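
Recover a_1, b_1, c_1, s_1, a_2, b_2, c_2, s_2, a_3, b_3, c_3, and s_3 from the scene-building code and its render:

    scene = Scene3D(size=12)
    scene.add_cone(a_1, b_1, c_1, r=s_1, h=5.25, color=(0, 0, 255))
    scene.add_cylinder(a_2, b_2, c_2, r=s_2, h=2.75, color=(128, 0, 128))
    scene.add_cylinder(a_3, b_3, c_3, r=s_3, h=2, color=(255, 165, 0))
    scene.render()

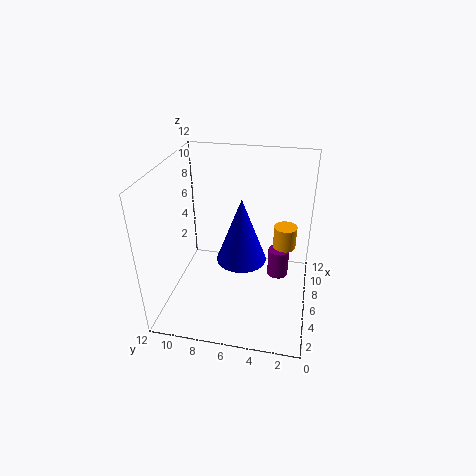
a_1 = 5; b_1 = 5.5; c_1 = 4.75; s_1 = 2; a_2 = 9.5; b_2 = 2.75; c_2 = 0.25; s_2 = 1; a_3 = 8.25; b_3 = 2.25; c_3 = 4.25; s_3 = 1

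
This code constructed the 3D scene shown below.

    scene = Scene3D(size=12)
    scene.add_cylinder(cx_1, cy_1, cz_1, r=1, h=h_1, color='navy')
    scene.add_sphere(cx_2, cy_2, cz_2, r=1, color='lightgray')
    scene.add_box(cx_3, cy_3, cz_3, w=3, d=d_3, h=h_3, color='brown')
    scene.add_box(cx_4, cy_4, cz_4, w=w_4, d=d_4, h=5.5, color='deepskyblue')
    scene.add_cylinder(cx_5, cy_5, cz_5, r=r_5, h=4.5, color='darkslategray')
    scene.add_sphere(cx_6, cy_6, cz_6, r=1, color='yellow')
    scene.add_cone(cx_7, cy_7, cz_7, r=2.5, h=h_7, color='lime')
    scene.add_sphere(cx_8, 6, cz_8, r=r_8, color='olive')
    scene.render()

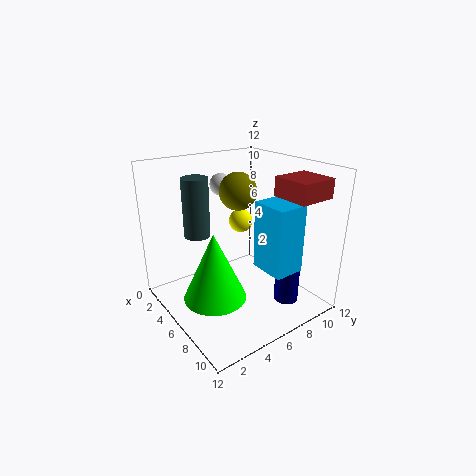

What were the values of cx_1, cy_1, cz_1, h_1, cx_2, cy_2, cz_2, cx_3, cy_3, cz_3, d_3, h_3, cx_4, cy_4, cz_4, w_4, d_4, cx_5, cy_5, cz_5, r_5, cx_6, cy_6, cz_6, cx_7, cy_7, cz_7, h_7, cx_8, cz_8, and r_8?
cx_1 = 9.5; cy_1 = 8.5; cz_1 = 1; h_1 = 4; cx_2 = 2; cy_2 = 7; cz_2 = 9.5; cx_3 = 8.5; cy_3 = 7.5; cz_3 = 10; d_3 = 3; h_3 = 1.5; cx_4 = 7.5; cy_4 = 6.5; cz_4 = 4; w_4 = 3; d_4 = 2.5; cx_5 = 5.5; cy_5 = 2.5; cz_5 = 7; r_5 = 1; cx_6 = 5; cy_6 = 7; cz_6 = 7; cx_7 = 7; cy_7 = 3; cz_7 = 2; h_7 = 5.5; cx_8 = 6; cz_8 = 10; r_8 = 1.5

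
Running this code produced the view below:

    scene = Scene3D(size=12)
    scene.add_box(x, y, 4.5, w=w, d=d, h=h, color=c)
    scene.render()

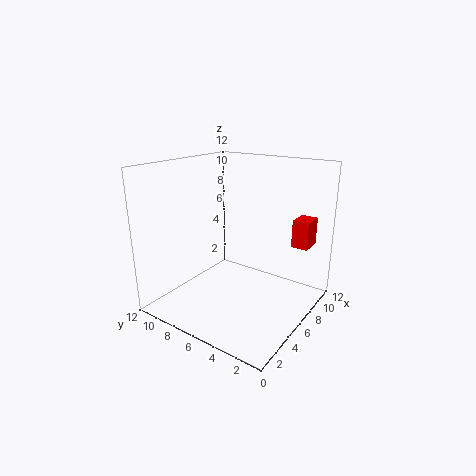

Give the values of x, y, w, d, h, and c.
x = 10, y = 1.5, w = 2, d = 1.5, h = 2.5, c = 'red'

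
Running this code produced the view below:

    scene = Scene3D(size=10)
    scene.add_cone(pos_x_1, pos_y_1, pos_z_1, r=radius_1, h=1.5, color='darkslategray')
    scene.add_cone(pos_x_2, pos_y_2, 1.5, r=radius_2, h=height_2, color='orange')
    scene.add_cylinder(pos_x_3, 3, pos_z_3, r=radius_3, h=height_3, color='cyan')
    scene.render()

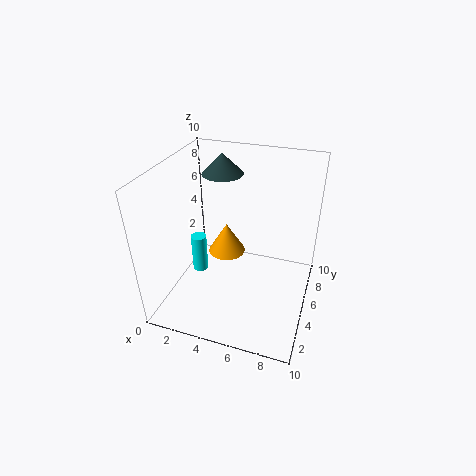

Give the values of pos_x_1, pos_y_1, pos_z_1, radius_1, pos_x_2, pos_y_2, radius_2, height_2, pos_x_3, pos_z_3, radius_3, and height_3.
pos_x_1 = 3
pos_y_1 = 7.5
pos_z_1 = 8.5
radius_1 = 1.5
pos_x_2 = 3
pos_y_2 = 8
radius_2 = 1.5
height_2 = 2.5
pos_x_3 = 3
pos_z_3 = 3.5
radius_3 = 0.5
height_3 = 2.5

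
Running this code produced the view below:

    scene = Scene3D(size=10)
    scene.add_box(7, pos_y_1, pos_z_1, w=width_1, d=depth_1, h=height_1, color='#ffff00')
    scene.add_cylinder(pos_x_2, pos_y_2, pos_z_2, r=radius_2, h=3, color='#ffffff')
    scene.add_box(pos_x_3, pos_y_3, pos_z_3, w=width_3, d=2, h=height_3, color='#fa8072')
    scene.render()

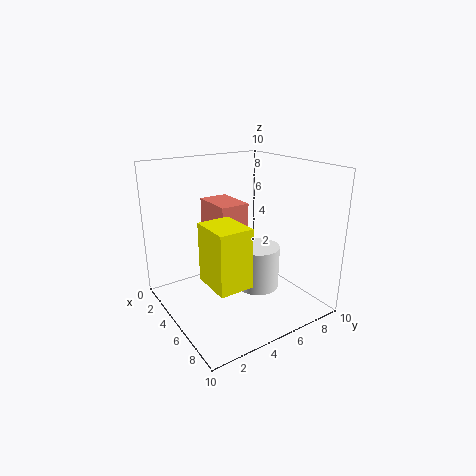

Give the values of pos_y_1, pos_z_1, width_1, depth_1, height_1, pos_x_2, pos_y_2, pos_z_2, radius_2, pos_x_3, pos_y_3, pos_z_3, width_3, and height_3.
pos_y_1 = 1; pos_z_1 = 4; width_1 = 2.5; depth_1 = 2; height_1 = 3.5; pos_x_2 = 6; pos_y_2 = 6; pos_z_2 = 1.5; radius_2 = 1.5; pos_x_3 = 2.5; pos_y_3 = 3.5; pos_z_3 = 5.5; width_3 = 3; height_3 = 2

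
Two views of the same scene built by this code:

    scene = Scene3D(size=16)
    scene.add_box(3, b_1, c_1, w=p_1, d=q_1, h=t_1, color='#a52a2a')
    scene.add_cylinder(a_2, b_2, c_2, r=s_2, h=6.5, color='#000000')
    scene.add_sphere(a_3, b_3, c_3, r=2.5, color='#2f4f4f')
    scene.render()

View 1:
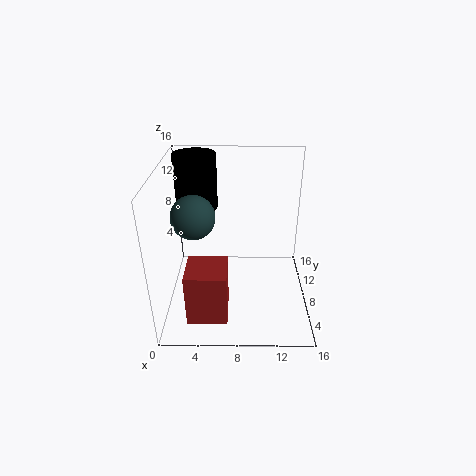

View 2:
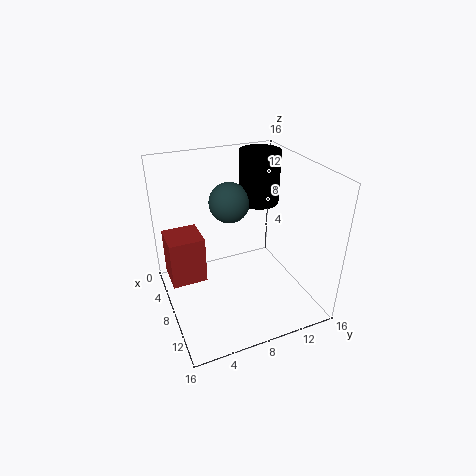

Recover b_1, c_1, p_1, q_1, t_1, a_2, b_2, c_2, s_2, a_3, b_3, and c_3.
b_1 = 0.5, c_1 = 2.5, p_1 = 4, q_1 = 4, t_1 = 5.5, a_2 = 3, b_2 = 13, c_2 = 9.5, s_2 = 2.5, a_3 = 3, b_3 = 9, c_3 = 10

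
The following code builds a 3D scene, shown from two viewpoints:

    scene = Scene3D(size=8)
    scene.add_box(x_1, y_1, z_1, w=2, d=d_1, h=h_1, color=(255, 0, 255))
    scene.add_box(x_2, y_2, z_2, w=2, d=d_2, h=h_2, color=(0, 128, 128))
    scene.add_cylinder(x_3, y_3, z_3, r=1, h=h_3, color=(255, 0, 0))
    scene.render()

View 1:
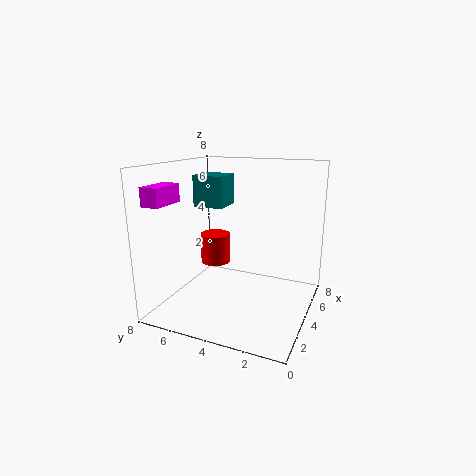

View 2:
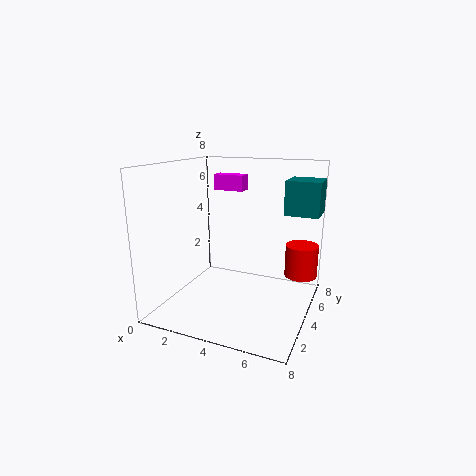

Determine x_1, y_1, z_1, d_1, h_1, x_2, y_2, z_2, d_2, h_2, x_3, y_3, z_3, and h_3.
x_1 = 1, y_1 = 7, z_1 = 6, d_1 = 1, h_1 = 1, x_2 = 6, y_2 = 6, z_2 = 5, d_2 = 2, h_2 = 2, x_3 = 7, y_3 = 7, z_3 = 1, h_3 = 2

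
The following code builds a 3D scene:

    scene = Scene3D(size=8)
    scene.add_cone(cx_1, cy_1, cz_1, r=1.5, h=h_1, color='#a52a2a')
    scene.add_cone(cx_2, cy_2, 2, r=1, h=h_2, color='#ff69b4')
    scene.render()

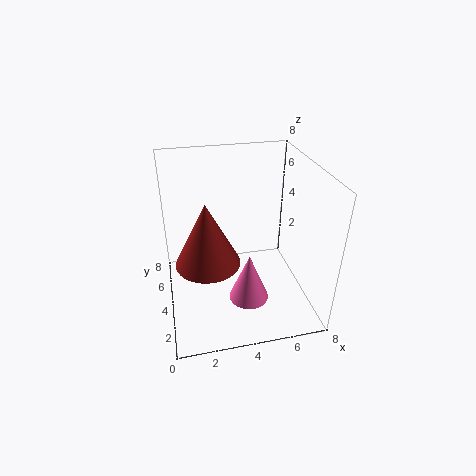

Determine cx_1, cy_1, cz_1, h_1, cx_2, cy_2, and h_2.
cx_1 = 2; cy_1 = 1.5; cz_1 = 4.5; h_1 = 3; cx_2 = 4; cy_2 = 1.5; h_2 = 2.5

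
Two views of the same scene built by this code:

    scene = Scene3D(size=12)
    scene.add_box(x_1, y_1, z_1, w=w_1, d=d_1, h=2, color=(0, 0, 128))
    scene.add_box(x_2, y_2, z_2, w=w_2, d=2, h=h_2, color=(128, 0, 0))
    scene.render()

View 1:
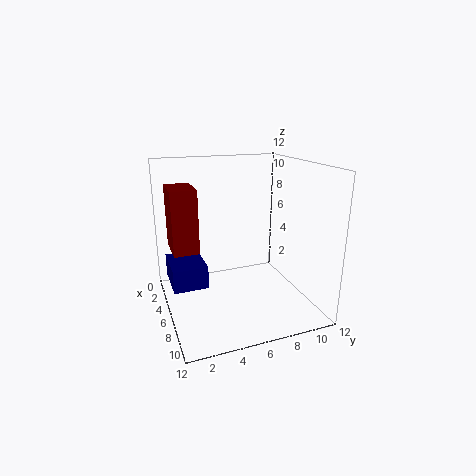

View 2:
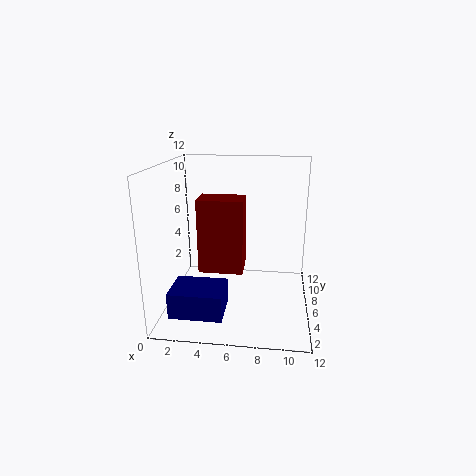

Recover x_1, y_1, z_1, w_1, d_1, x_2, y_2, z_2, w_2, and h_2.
x_1 = 1.5
y_1 = 0.5
z_1 = 1.5
w_1 = 4
d_1 = 3
x_2 = 4
y_2 = 0.5
z_2 = 5.5
w_2 = 3
h_2 = 5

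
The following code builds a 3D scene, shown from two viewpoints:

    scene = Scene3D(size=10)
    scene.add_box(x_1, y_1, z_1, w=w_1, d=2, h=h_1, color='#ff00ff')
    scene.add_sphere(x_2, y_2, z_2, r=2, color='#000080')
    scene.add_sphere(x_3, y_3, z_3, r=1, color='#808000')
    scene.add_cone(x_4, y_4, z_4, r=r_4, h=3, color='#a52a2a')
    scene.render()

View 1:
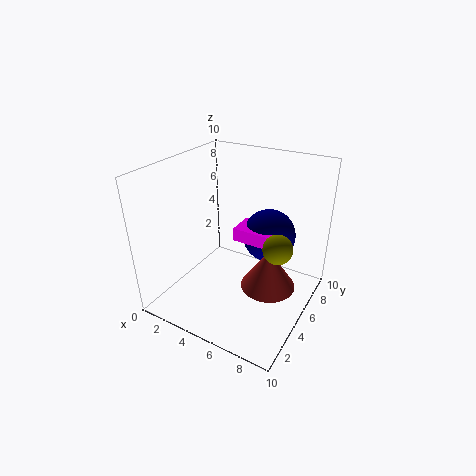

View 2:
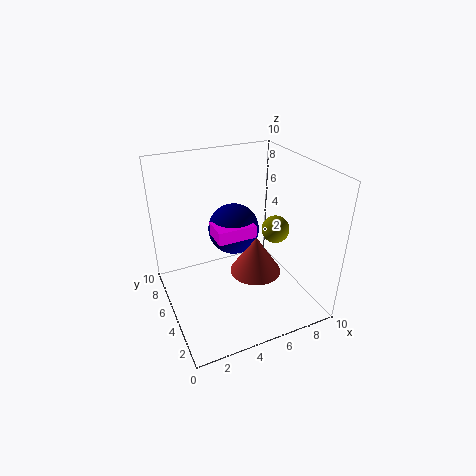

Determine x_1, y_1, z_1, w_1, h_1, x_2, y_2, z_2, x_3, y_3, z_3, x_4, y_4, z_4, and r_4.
x_1 = 4, y_1 = 6, z_1 = 4, w_1 = 3, h_1 = 1, x_2 = 6, y_2 = 8, z_2 = 4, x_3 = 8, y_3 = 5, z_3 = 5, x_4 = 7, y_4 = 6, z_4 = 1, r_4 = 2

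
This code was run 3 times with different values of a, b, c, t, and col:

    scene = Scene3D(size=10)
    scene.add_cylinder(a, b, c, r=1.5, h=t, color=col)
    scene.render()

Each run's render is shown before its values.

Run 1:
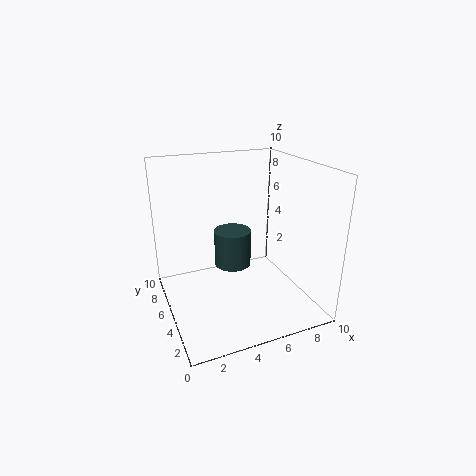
a = 6; b = 8.5; c = 1; t = 3; col = 'darkslategray'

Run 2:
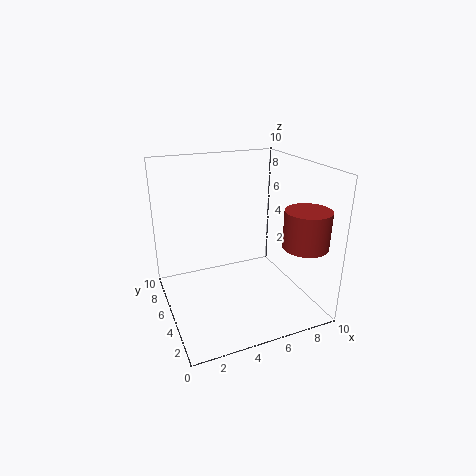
a = 8.5; b = 2; c = 5; t = 2.5; col = 'brown'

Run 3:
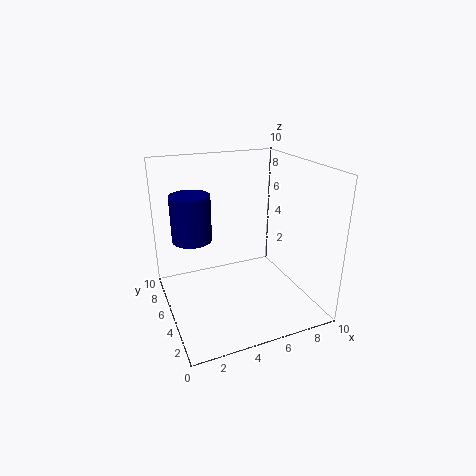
a = 2.5; b = 8; c = 4; t = 3.5; col = 'navy'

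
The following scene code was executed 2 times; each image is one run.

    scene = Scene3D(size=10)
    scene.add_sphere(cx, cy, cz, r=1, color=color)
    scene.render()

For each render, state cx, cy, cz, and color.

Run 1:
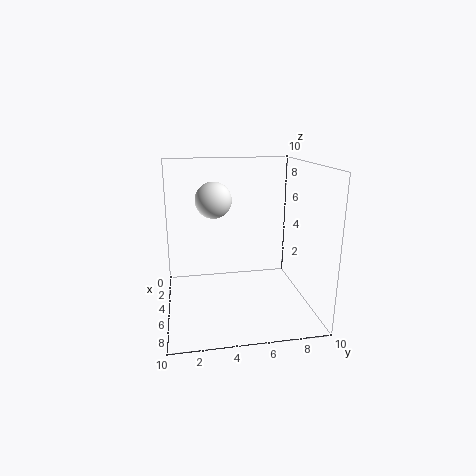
cx = 8.5; cy = 3; cz = 8.5; color = 'white'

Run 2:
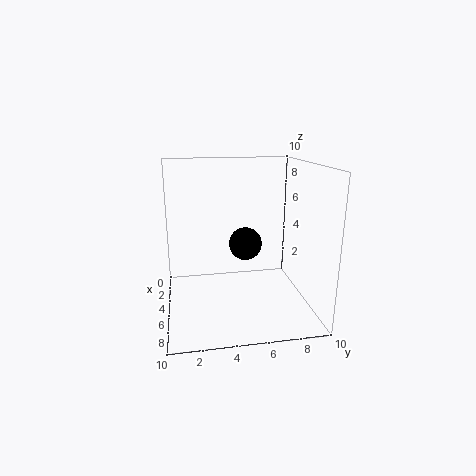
cx = 7.5; cy = 5; cz = 5.5; color = 'black'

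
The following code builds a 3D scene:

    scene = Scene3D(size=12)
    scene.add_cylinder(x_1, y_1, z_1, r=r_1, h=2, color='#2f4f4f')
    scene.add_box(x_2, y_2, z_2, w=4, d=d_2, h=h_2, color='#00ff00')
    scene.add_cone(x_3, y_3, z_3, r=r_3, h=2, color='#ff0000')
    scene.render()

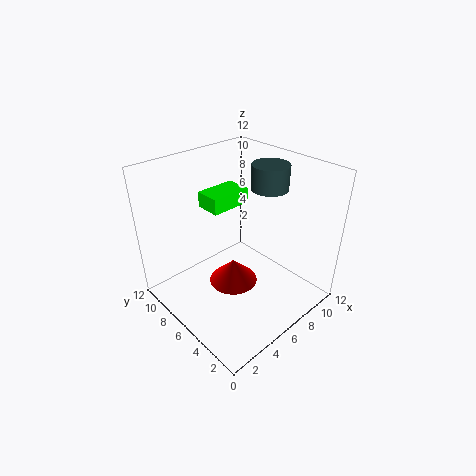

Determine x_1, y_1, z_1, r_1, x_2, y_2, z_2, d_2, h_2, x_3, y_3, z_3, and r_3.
x_1 = 8.5, y_1 = 5, z_1 = 10, r_1 = 1.5, x_2 = 6.5, y_2 = 9.5, z_2 = 6.5, d_2 = 2.5, h_2 = 1.5, x_3 = 5, y_3 = 5.5, z_3 = 2.5, r_3 = 2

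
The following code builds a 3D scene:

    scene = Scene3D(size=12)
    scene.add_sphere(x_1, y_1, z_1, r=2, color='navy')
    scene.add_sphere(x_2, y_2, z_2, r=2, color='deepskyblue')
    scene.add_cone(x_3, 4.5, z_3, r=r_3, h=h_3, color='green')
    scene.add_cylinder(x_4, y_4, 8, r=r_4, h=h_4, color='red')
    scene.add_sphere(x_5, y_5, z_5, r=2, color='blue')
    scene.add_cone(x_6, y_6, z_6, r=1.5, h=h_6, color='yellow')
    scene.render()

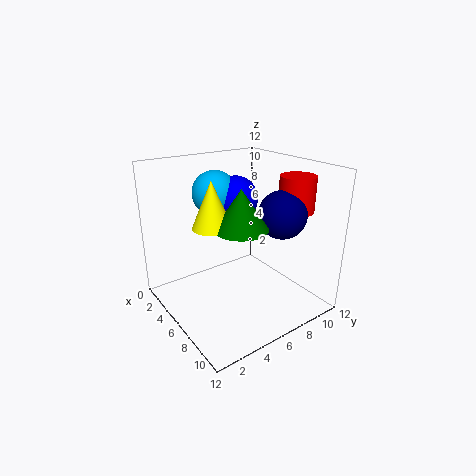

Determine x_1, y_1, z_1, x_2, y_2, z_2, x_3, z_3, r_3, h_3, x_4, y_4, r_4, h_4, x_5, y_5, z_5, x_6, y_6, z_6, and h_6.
x_1 = 8, y_1 = 9, z_1 = 8, x_2 = 2.5, y_2 = 6, z_2 = 9, x_3 = 8.5, z_3 = 8, r_3 = 2, h_3 = 3, x_4 = 8, y_4 = 10.5, r_4 = 1.5, h_4 = 3, x_5 = 3.5, y_5 = 7.5, z_5 = 8.5, x_6 = 7, y_6 = 3, z_6 = 8, h_6 = 3.5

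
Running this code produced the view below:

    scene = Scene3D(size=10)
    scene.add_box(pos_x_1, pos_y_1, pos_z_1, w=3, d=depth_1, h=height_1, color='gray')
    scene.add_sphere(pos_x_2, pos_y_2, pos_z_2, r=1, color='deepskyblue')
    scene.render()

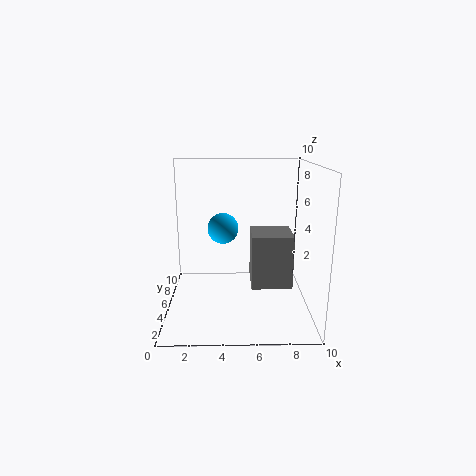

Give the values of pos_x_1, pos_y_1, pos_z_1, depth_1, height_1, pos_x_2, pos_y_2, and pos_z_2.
pos_x_1 = 6, pos_y_1 = 5, pos_z_1 = 1, depth_1 = 3, height_1 = 4, pos_x_2 = 4, pos_y_2 = 4, pos_z_2 = 6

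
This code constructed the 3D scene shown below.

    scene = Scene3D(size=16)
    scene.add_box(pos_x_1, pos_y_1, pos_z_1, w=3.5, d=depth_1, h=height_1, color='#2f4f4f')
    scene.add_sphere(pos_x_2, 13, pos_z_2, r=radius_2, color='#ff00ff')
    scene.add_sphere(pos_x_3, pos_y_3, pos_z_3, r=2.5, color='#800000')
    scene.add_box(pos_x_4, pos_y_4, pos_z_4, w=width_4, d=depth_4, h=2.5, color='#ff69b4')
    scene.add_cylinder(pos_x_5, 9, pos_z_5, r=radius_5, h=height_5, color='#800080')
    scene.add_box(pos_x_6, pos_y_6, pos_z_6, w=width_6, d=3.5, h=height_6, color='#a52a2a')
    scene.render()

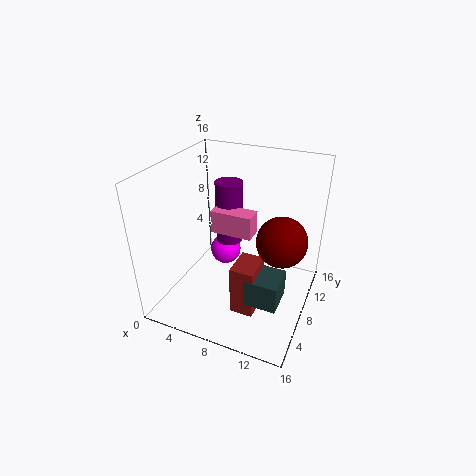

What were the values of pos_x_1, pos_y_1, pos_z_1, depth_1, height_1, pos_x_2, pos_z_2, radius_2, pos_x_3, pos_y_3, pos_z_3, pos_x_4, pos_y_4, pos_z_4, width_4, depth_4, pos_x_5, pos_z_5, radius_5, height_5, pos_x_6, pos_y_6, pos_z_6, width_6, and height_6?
pos_x_1 = 10.5; pos_y_1 = 3.5; pos_z_1 = 3; depth_1 = 3.5; height_1 = 3; pos_x_2 = 4; pos_z_2 = 2.5; radius_2 = 2; pos_x_3 = 13.5; pos_y_3 = 6; pos_z_3 = 10; pos_x_4 = 5.5; pos_y_4 = 6.5; pos_z_4 = 9; width_4 = 4.5; depth_4 = 2; pos_x_5 = 6.5; pos_z_5 = 7; radius_5 = 1.5; height_5 = 7; pos_x_6 = 9; pos_y_6 = 3.5; pos_z_6 = 1.5; width_6 = 2.5; height_6 = 5.5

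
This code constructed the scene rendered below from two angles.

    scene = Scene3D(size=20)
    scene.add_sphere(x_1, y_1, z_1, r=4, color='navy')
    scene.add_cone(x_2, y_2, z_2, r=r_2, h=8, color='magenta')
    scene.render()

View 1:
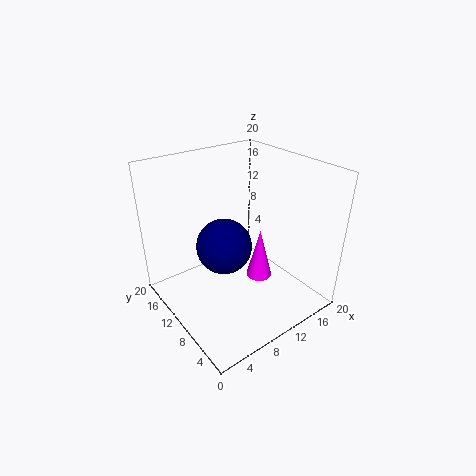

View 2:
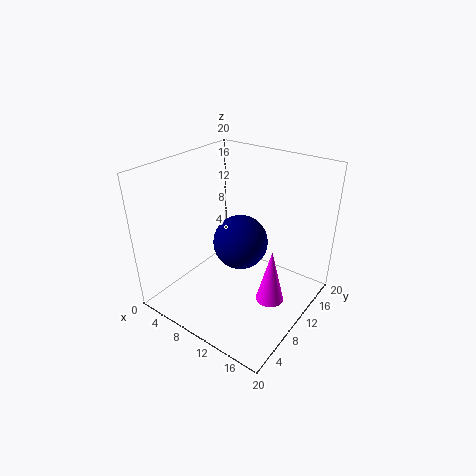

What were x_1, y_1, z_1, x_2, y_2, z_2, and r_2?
x_1 = 9
y_1 = 12
z_1 = 8
x_2 = 15
y_2 = 11
z_2 = 1
r_2 = 2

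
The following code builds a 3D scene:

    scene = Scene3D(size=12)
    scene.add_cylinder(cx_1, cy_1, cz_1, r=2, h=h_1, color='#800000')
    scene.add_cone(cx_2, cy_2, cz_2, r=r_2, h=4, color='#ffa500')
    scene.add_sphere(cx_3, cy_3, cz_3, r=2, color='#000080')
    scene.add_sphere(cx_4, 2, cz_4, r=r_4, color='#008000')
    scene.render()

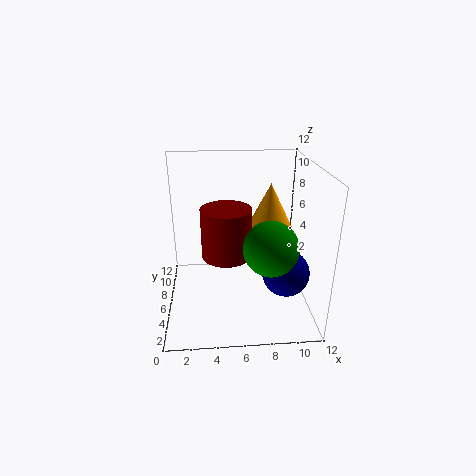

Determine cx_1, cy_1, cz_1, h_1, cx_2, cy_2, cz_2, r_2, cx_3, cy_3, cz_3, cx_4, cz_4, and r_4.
cx_1 = 5; cy_1 = 5; cz_1 = 5; h_1 = 4; cx_2 = 9; cy_2 = 8; cz_2 = 6; r_2 = 2; cx_3 = 10; cy_3 = 5; cz_3 = 3; cx_4 = 8; cz_4 = 7; r_4 = 2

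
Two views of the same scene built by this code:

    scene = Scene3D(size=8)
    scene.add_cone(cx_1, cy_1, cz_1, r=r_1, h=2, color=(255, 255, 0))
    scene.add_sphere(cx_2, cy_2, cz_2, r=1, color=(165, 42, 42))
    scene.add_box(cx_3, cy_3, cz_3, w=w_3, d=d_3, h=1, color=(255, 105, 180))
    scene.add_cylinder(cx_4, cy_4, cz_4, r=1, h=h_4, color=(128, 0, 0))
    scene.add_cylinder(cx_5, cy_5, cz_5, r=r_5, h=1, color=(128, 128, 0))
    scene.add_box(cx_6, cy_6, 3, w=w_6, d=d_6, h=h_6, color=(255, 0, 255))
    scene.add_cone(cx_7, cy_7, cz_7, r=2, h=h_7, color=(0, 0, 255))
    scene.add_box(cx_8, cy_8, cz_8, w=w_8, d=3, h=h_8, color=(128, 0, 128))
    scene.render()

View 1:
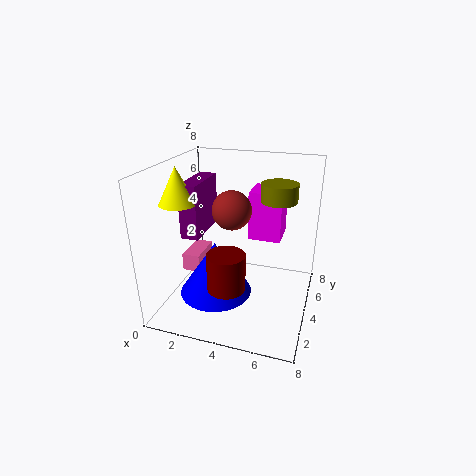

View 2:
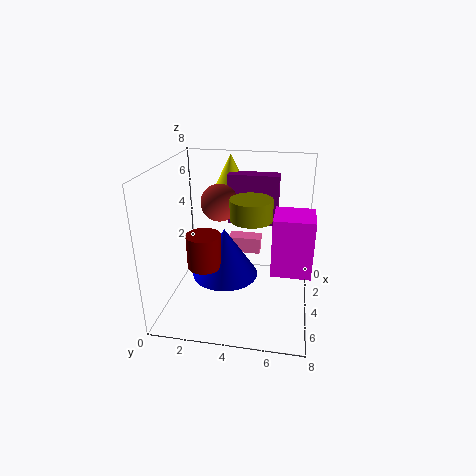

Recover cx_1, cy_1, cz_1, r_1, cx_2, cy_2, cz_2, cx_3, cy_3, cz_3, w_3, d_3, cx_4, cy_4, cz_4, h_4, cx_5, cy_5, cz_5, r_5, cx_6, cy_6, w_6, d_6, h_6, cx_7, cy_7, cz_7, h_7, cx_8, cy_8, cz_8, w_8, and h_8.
cx_1 = 1, cy_1 = 3, cz_1 = 6, r_1 = 1, cx_2 = 4, cy_2 = 3, cz_2 = 6, cx_3 = 1, cy_3 = 3, cz_3 = 2, w_3 = 1, d_3 = 2, cx_4 = 4, cy_4 = 2, cz_4 = 2, h_4 = 2, cx_5 = 6, cy_5 = 5, cz_5 = 6, r_5 = 1, cx_6 = 4, cy_6 = 6, w_6 = 2, d_6 = 2, h_6 = 3, cx_7 = 3, cy_7 = 3, cz_7 = 1, h_7 = 3, cx_8 = 1, cy_8 = 3, cz_8 = 4, w_8 = 1, h_8 = 3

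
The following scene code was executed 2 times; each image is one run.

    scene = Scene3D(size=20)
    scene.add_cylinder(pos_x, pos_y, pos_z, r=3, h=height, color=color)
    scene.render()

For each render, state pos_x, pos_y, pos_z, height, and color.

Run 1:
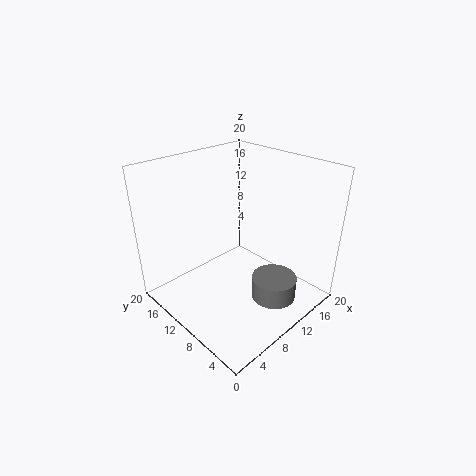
pos_x = 11
pos_y = 4
pos_z = 3
height = 3
color = 'gray'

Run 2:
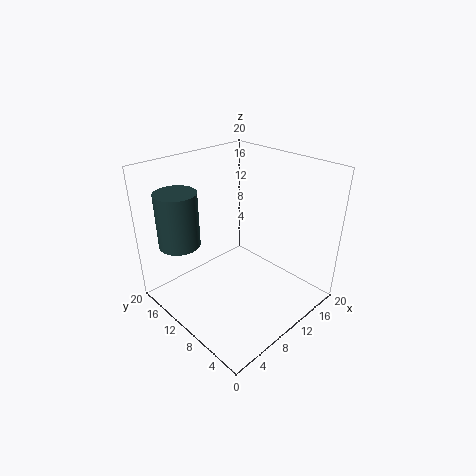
pos_x = 5
pos_y = 17
pos_z = 8
height = 8
color = 'darkslategray'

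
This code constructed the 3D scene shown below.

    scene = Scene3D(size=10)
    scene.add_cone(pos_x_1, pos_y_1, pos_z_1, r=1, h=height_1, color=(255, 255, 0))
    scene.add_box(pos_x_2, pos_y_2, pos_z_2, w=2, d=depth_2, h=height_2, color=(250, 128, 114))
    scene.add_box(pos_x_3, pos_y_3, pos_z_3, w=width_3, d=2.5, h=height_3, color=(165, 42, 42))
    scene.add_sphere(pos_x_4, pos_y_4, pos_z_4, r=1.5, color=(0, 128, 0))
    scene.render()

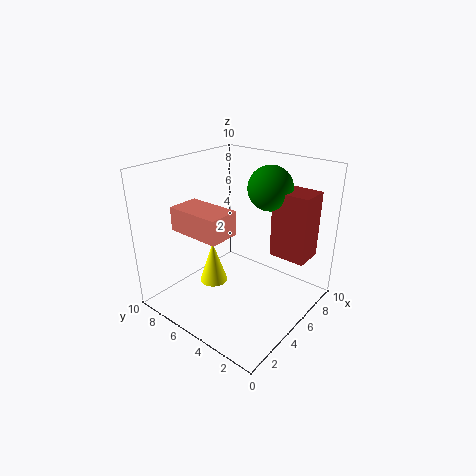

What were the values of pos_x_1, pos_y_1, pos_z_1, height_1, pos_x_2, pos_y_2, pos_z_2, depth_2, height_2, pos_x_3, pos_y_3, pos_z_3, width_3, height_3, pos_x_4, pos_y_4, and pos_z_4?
pos_x_1 = 4; pos_y_1 = 6.5; pos_z_1 = 1.5; height_1 = 3; pos_x_2 = 1; pos_y_2 = 3.5; pos_z_2 = 6.5; depth_2 = 3.5; height_2 = 1.5; pos_x_3 = 6; pos_y_3 = 0.5; pos_z_3 = 4; width_3 = 2; height_3 = 4.5; pos_x_4 = 6.5; pos_y_4 = 3.5; pos_z_4 = 8.5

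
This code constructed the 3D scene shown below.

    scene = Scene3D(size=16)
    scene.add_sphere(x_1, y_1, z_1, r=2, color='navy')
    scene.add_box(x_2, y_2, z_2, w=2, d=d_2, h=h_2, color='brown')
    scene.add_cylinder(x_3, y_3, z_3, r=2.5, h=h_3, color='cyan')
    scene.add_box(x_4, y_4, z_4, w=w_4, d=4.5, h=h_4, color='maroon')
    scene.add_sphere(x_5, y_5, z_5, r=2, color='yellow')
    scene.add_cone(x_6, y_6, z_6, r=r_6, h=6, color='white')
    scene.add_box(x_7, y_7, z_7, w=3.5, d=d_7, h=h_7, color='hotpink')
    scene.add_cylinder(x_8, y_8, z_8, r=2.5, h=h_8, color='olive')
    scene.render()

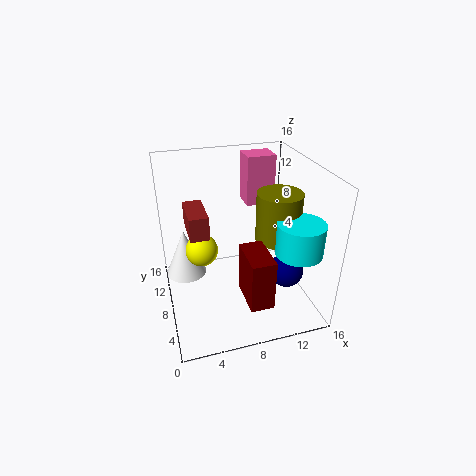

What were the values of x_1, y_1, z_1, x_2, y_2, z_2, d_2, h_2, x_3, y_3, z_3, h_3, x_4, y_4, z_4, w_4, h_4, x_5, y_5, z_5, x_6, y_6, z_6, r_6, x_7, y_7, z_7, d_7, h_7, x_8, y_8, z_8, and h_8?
x_1 = 13.5; y_1 = 6.5; z_1 = 3.5; x_2 = 2.5; y_2 = 6; z_2 = 9.5; d_2 = 4.5; h_2 = 2.5; x_3 = 13.5; y_3 = 4; z_3 = 7.5; h_3 = 3.5; x_4 = 7.5; y_4 = 1.5; z_4 = 3; w_4 = 2.5; h_4 = 5.5; x_5 = 4.5; y_5 = 12; z_5 = 4.5; x_6 = 2.5; y_6 = 13; z_6 = 1; r_6 = 2.5; x_7 = 10.5; y_7 = 12.5; z_7 = 9.5; d_7 = 3; h_7 = 6; x_8 = 12.5; y_8 = 7.5; z_8 = 7.5; h_8 = 5.5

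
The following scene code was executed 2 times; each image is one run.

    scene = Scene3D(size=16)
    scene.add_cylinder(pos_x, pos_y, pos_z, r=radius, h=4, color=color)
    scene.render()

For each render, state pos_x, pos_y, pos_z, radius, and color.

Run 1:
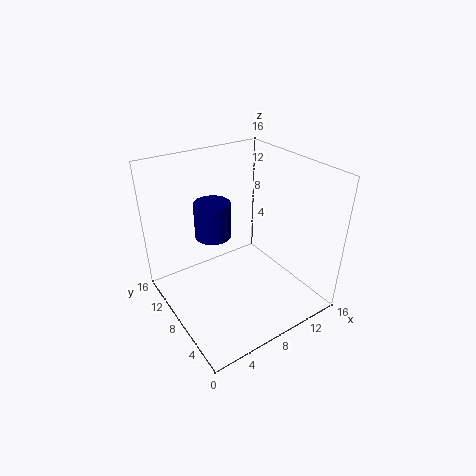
pos_x = 6, pos_y = 10, pos_z = 8, radius = 2, color = 'navy'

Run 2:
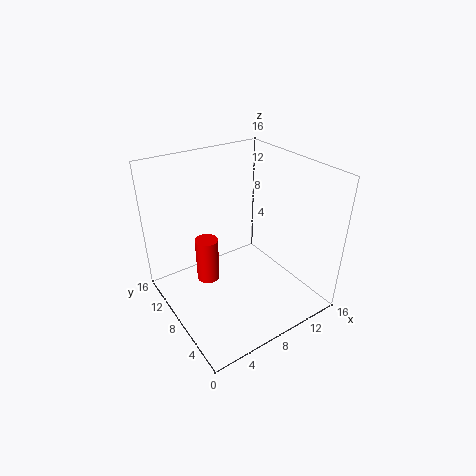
pos_x = 2, pos_y = 4, pos_z = 8, radius = 1, color = 'red'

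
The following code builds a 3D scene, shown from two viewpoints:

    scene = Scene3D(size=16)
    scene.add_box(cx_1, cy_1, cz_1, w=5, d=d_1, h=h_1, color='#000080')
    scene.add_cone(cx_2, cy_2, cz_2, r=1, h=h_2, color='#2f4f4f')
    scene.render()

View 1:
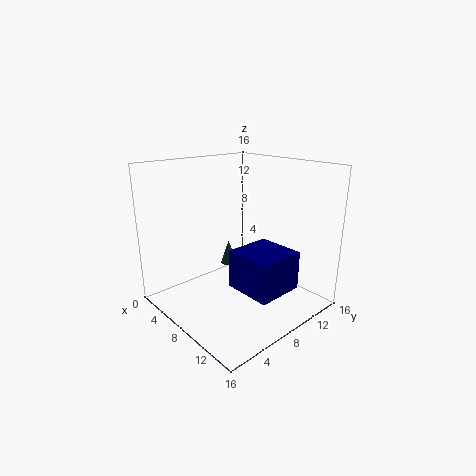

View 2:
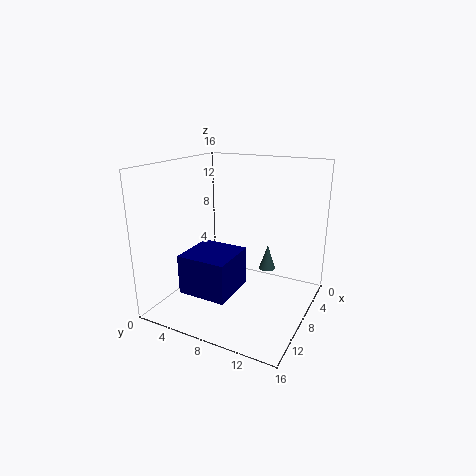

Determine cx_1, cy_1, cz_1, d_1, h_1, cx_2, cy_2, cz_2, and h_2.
cx_1 = 10; cy_1 = 5; cz_1 = 4; d_1 = 5; h_1 = 4; cx_2 = 4; cy_2 = 10; cz_2 = 3; h_2 = 3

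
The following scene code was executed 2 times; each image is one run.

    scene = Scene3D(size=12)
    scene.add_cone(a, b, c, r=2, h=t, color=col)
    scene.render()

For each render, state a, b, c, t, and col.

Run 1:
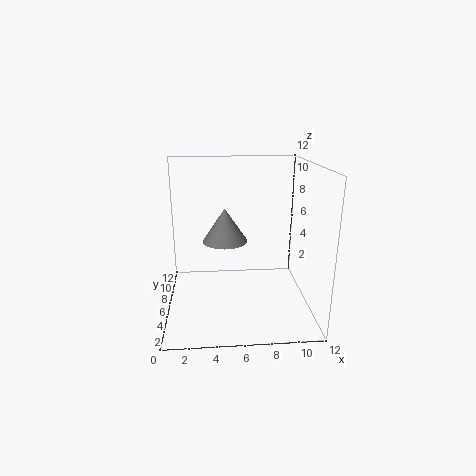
a = 5; b = 8; c = 5; t = 3; col = 'gray'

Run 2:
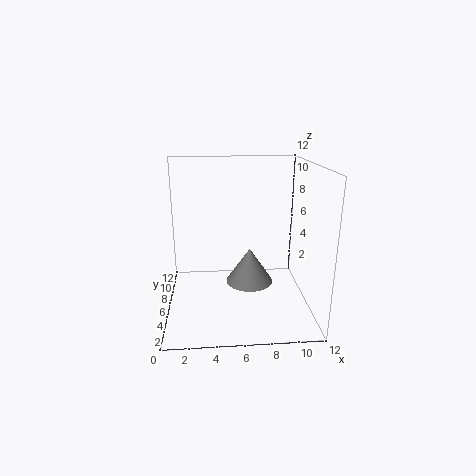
a = 7; b = 6; c = 2; t = 3; col = 'gray'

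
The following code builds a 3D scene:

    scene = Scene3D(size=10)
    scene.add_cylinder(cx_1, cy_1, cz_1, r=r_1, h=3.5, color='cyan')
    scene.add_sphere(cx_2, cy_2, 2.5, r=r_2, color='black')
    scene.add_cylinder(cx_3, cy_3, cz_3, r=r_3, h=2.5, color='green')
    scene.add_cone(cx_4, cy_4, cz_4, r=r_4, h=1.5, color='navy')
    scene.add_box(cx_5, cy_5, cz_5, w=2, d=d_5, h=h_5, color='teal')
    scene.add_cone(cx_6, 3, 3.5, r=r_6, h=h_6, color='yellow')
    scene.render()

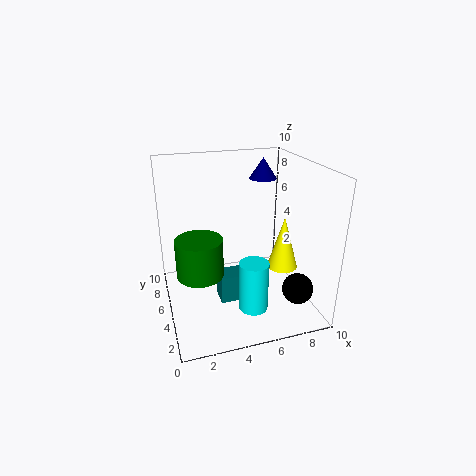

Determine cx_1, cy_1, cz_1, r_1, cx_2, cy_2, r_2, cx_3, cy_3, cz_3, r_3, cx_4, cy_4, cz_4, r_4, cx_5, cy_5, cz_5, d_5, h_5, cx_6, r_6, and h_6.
cx_1 = 5.5; cy_1 = 3; cz_1 = 0.5; r_1 = 1; cx_2 = 8; cy_2 = 1.5; r_2 = 1; cx_3 = 2; cy_3 = 3.5; cz_3 = 3.5; r_3 = 1.5; cx_4 = 7.5; cy_4 = 7; cz_4 = 8.5; r_4 = 1; cx_5 = 3.5; cy_5 = 4; cz_5 = 0.5; d_5 = 1.5; h_5 = 2; cx_6 = 7.5; r_6 = 1; h_6 = 3.5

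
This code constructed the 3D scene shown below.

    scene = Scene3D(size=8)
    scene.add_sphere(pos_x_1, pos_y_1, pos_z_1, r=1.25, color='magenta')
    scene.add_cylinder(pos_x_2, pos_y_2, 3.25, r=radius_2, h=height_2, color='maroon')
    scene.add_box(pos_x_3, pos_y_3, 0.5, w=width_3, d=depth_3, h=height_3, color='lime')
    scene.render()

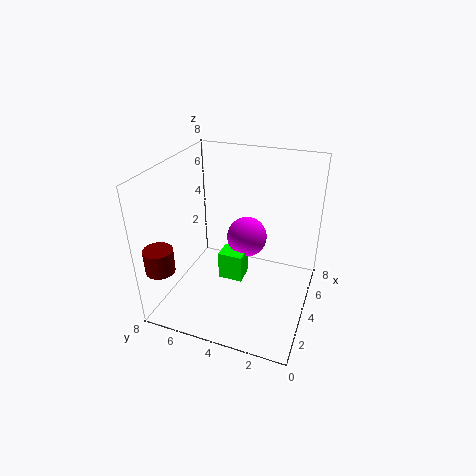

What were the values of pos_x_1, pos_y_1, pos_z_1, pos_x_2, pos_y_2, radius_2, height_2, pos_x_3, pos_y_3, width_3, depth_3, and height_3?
pos_x_1 = 6.25, pos_y_1 = 4.25, pos_z_1 = 2.75, pos_x_2 = 0.75, pos_y_2 = 7, radius_2 = 0.75, height_2 = 1.25, pos_x_3 = 4.5, pos_y_3 = 4, width_3 = 1.25, depth_3 = 1.5, height_3 = 1.75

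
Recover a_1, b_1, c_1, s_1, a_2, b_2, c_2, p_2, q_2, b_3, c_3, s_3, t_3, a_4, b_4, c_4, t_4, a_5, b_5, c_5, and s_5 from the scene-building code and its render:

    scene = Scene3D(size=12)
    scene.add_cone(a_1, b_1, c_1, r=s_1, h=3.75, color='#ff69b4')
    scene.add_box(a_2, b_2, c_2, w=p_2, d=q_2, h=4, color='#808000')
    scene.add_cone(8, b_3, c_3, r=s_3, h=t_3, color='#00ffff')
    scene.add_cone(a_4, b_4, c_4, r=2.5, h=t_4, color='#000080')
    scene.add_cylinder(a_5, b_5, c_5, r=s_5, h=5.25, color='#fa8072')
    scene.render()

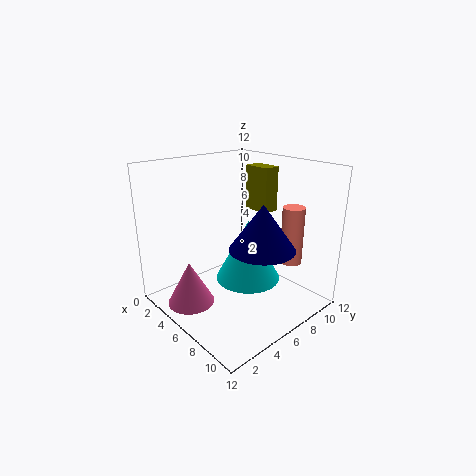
a_1 = 3.75
b_1 = 2.5
c_1 = 0.25
s_1 = 2
a_2 = 3.25
b_2 = 9.5
c_2 = 7.25
p_2 = 2.5
q_2 = 1.5
b_3 = 5.25
c_3 = 3.5
s_3 = 2.5
t_3 = 4.75
a_4 = 9.25
b_4 = 5.5
c_4 = 6.25
t_4 = 3.5
a_5 = 7.75
b_5 = 11
c_5 = 2.75
s_5 = 1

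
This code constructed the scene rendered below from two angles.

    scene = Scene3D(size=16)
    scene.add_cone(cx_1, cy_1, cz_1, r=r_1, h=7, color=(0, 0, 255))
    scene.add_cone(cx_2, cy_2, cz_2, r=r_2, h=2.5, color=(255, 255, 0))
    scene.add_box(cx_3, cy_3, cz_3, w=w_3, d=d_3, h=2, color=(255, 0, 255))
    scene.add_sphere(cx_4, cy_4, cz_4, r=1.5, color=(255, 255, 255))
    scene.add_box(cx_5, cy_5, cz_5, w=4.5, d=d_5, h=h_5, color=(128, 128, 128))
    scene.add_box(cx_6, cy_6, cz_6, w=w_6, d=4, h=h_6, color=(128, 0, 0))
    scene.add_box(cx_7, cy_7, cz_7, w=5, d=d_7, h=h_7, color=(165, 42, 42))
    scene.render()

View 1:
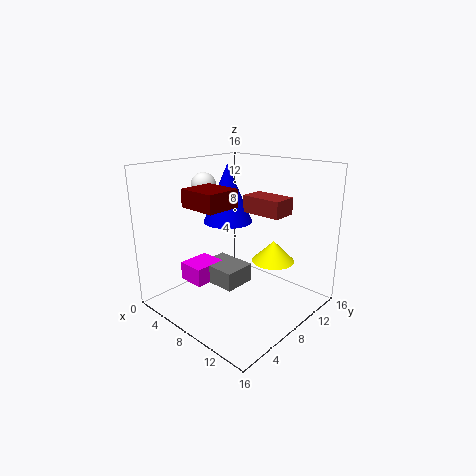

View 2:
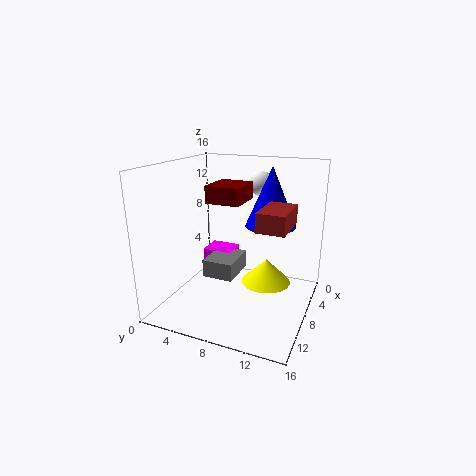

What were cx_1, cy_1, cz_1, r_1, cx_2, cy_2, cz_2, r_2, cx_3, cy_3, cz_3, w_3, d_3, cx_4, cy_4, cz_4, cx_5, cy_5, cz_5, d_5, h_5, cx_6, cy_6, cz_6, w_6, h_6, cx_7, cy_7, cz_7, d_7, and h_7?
cx_1 = 4
cy_1 = 10.5
cz_1 = 8.5
r_1 = 3
cx_2 = 10
cy_2 = 12
cz_2 = 4.5
r_2 = 2.5
cx_3 = 4
cy_3 = 3
cz_3 = 3.5
w_3 = 3
d_3 = 3.5
cx_4 = 2
cy_4 = 8.5
cz_4 = 13
cx_5 = 5.5
cy_5 = 4.5
cz_5 = 3.5
d_5 = 3.5
h_5 = 2
cx_6 = 3.5
cy_6 = 4
cz_6 = 11.5
w_6 = 4.5
h_6 = 2
cx_7 = 6
cy_7 = 11
cz_7 = 10
d_7 = 3
h_7 = 2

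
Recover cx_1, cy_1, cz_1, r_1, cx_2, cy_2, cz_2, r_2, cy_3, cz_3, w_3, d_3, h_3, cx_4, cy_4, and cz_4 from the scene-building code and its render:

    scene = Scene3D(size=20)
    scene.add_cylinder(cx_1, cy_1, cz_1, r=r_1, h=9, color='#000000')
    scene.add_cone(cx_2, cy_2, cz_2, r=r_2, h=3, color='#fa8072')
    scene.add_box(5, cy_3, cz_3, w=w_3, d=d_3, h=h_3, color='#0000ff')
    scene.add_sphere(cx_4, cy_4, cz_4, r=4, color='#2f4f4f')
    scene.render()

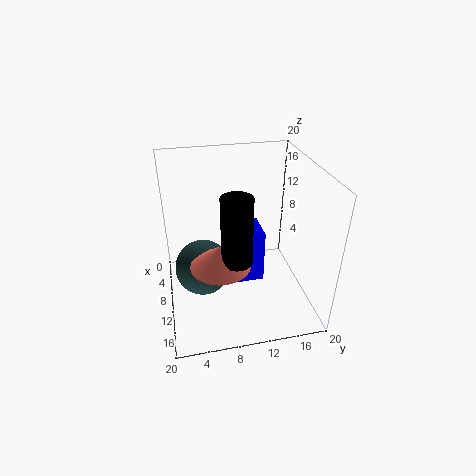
cx_1 = 14; cy_1 = 9; cz_1 = 9; r_1 = 2; cx_2 = 13; cy_2 = 7; cz_2 = 8; r_2 = 4; cy_3 = 10; cz_3 = 2; w_3 = 5; d_3 = 4; h_3 = 8; cx_4 = 9; cy_4 = 5; cz_4 = 5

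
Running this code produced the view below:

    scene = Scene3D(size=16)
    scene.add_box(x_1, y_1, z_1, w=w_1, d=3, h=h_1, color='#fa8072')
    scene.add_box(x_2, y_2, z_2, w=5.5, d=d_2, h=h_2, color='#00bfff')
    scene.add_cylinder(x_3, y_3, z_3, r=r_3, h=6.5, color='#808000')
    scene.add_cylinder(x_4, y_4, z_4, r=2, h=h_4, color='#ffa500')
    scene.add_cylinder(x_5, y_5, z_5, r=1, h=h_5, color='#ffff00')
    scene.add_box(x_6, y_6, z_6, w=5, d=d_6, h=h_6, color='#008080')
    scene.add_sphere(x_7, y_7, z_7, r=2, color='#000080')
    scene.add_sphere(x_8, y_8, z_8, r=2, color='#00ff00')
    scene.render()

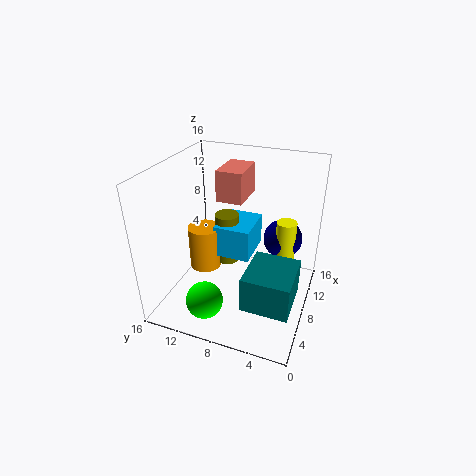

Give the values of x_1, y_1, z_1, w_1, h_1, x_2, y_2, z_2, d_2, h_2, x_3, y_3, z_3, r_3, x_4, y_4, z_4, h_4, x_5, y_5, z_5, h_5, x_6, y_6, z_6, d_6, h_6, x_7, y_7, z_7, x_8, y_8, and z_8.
x_1 = 9, y_1 = 8, z_1 = 11.5, w_1 = 4.5, h_1 = 3.5, x_2 = 10, y_2 = 7.5, z_2 = 3.5, d_2 = 4.5, h_2 = 4, x_3 = 12, y_3 = 11, z_3 = 2, r_3 = 1.5, x_4 = 10.5, y_4 = 13.5, z_4 = 1.5, h_4 = 5.5, x_5 = 7, y_5 = 2.5, z_5 = 4, h_5 = 7.5, x_6 = 0.5, y_6 = 0.5, z_6 = 5, d_6 = 4.5, h_6 = 3.5, x_7 = 8, y_7 = 3, z_7 = 9, x_8 = 3, y_8 = 10, z_8 = 2.5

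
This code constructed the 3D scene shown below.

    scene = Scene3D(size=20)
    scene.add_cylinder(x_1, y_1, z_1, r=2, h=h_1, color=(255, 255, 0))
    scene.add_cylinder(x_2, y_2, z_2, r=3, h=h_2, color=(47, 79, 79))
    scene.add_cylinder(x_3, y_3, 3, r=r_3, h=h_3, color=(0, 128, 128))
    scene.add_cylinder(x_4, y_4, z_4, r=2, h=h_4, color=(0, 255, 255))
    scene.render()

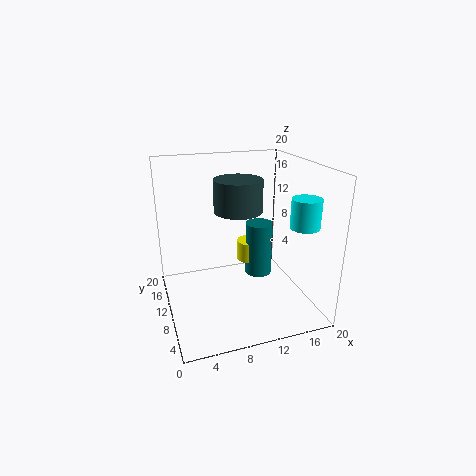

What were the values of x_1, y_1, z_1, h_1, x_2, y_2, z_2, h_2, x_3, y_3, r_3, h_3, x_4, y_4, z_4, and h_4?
x_1 = 13
y_1 = 13
z_1 = 5
h_1 = 3
x_2 = 9
y_2 = 7
z_2 = 15
h_2 = 4
x_3 = 14
y_3 = 12
r_3 = 2
h_3 = 8
x_4 = 18
y_4 = 6
z_4 = 12
h_4 = 4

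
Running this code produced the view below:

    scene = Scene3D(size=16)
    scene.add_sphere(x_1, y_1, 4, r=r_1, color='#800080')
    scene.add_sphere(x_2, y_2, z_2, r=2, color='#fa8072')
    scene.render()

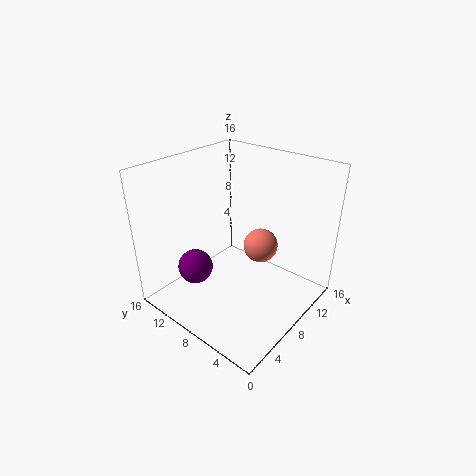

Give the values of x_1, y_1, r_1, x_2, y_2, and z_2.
x_1 = 5; y_1 = 12; r_1 = 2; x_2 = 11; y_2 = 7; z_2 = 6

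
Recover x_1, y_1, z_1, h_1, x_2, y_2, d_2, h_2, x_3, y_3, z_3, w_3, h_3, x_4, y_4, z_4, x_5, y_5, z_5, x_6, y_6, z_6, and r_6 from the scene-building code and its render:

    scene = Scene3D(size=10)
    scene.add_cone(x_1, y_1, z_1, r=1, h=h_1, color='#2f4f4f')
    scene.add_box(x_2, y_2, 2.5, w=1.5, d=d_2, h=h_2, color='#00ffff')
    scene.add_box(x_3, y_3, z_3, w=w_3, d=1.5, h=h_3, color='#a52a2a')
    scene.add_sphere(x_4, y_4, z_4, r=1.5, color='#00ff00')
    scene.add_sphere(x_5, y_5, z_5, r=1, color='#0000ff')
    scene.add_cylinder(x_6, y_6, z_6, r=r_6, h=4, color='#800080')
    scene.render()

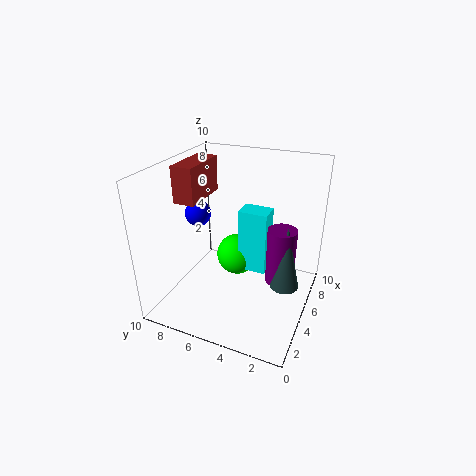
x_1 = 5, y_1 = 1.5, z_1 = 2, h_1 = 4.5, x_2 = 5, y_2 = 3, d_2 = 2, h_2 = 4.5, x_3 = 3.5, y_3 = 7.5, z_3 = 7.5, w_3 = 3.5, h_3 = 2.5, x_4 = 6, y_4 = 5.5, z_4 = 3, x_5 = 6.5, y_5 = 9, z_5 = 5.5, x_6 = 5.5, y_6 = 2, z_6 = 2, r_6 = 1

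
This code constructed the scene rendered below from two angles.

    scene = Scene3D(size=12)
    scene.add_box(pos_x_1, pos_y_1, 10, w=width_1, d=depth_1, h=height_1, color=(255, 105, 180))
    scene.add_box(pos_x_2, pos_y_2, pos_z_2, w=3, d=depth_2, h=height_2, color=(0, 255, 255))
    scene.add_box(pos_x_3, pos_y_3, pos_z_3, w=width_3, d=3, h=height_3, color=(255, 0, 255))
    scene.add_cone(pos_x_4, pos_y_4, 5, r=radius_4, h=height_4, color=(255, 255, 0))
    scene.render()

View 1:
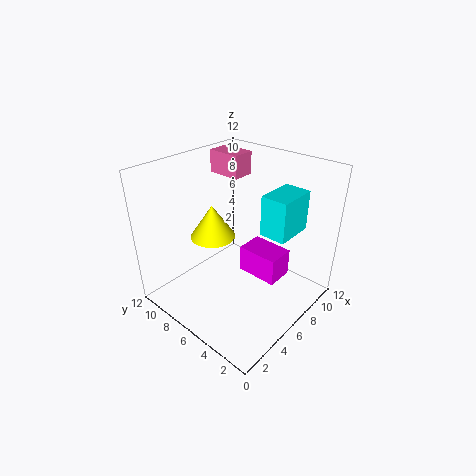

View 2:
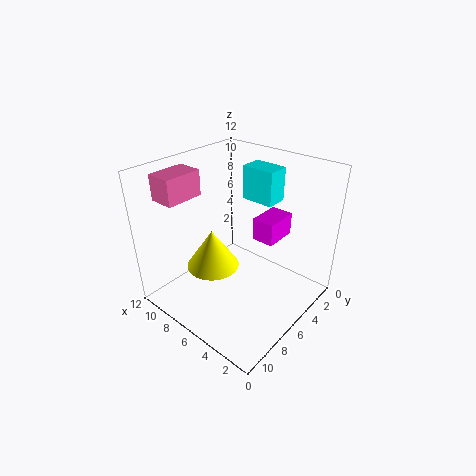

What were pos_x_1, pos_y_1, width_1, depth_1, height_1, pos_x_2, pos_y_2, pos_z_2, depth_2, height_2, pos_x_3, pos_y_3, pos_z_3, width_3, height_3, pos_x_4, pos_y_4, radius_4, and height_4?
pos_x_1 = 8; pos_y_1 = 8; width_1 = 2; depth_1 = 3; height_1 = 2; pos_x_2 = 5; pos_y_2 = 1; pos_z_2 = 8; depth_2 = 2; height_2 = 3; pos_x_3 = 4; pos_y_3 = 1; pos_z_3 = 5; width_3 = 2; height_3 = 2; pos_x_4 = 6; pos_y_4 = 9; radius_4 = 2; height_4 = 3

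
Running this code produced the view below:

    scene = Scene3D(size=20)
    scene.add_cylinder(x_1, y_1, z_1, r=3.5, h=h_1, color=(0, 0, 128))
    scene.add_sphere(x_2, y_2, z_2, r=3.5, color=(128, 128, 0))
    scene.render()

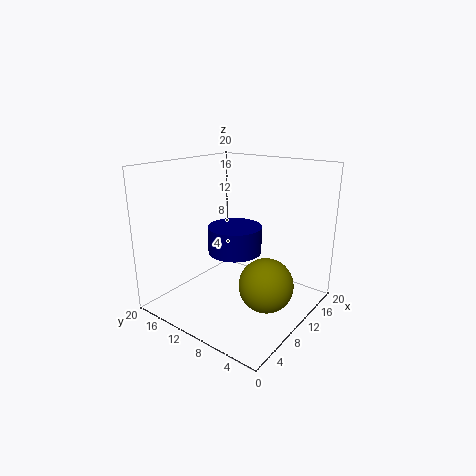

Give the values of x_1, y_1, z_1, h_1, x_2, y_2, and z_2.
x_1 = 8
y_1 = 9
z_1 = 9
h_1 = 3.5
x_2 = 8
y_2 = 4
z_2 = 5.5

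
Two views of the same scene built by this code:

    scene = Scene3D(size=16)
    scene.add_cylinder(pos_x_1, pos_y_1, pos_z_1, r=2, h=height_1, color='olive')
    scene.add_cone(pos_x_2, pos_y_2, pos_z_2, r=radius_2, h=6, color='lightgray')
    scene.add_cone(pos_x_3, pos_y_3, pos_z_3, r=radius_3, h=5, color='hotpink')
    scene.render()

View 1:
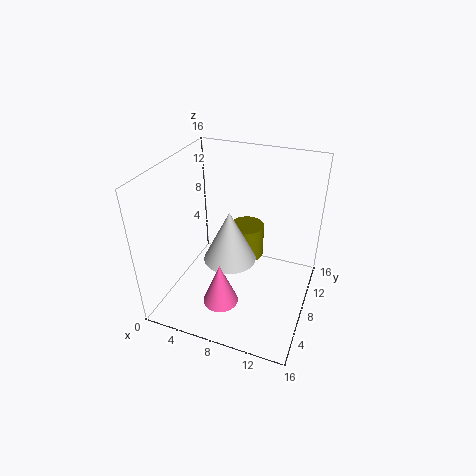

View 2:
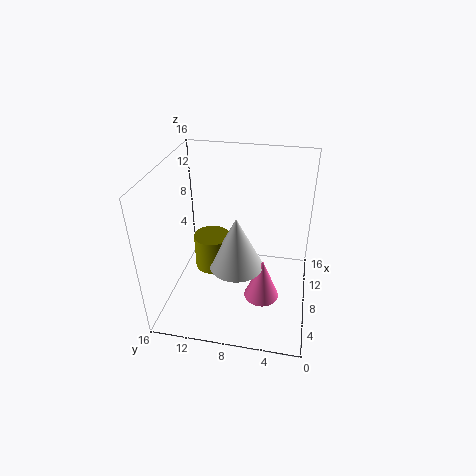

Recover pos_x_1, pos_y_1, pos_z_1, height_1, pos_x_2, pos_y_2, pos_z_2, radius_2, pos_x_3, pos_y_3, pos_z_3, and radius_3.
pos_x_1 = 8; pos_y_1 = 11; pos_z_1 = 4; height_1 = 4; pos_x_2 = 7; pos_y_2 = 8; pos_z_2 = 5; radius_2 = 3; pos_x_3 = 7; pos_y_3 = 5; pos_z_3 = 1; radius_3 = 2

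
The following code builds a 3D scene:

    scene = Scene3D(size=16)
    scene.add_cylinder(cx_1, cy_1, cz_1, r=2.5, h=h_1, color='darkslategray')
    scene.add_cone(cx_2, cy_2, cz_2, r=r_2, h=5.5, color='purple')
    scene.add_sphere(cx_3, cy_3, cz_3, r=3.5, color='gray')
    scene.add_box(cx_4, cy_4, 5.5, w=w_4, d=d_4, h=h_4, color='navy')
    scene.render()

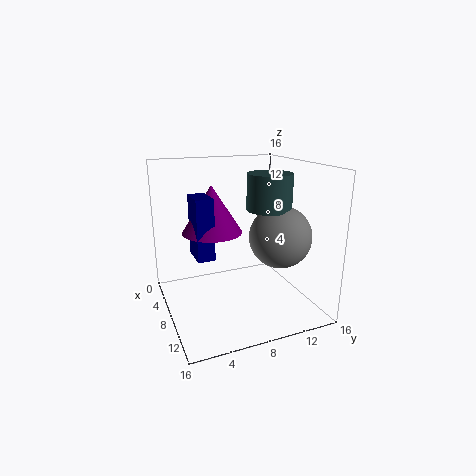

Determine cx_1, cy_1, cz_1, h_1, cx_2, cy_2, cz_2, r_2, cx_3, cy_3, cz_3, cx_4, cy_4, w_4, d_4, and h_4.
cx_1 = 8.5; cy_1 = 11.5; cz_1 = 11; h_1 = 4; cx_2 = 5; cy_2 = 6; cz_2 = 8; r_2 = 3.5; cx_3 = 9.5; cy_3 = 12.5; cz_3 = 8; cx_4 = 4; cy_4 = 3.5; w_4 = 3.5; d_4 = 2; h_4 = 7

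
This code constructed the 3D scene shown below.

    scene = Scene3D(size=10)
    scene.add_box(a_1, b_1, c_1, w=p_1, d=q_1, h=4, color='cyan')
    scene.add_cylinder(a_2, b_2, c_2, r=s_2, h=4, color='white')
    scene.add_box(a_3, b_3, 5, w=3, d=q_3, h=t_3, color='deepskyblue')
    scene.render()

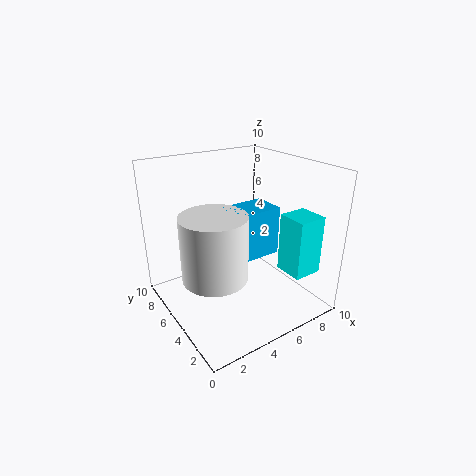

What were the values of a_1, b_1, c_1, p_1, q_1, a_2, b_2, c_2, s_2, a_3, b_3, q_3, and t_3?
a_1 = 7
b_1 = 1
c_1 = 3
p_1 = 2
q_1 = 2
a_2 = 2
b_2 = 3
c_2 = 4
s_2 = 2
a_3 = 3
b_3 = 2
q_3 = 2
t_3 = 3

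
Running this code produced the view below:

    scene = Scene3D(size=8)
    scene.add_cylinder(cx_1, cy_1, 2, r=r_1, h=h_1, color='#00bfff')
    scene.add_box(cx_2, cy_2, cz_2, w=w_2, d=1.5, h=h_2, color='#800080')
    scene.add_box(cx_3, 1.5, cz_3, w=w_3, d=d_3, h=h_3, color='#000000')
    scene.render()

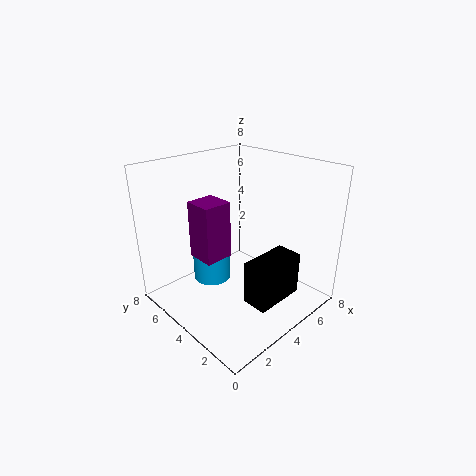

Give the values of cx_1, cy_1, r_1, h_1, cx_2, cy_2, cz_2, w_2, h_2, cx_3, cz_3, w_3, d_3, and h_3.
cx_1 = 2.5, cy_1 = 4.5, r_1 = 1, h_1 = 3, cx_2 = 1.5, cy_2 = 3.5, cz_2 = 3.5, w_2 = 1.5, h_2 = 3, cx_3 = 3.5, cz_3 = 0.5, w_3 = 3, d_3 = 1.5, h_3 = 2.5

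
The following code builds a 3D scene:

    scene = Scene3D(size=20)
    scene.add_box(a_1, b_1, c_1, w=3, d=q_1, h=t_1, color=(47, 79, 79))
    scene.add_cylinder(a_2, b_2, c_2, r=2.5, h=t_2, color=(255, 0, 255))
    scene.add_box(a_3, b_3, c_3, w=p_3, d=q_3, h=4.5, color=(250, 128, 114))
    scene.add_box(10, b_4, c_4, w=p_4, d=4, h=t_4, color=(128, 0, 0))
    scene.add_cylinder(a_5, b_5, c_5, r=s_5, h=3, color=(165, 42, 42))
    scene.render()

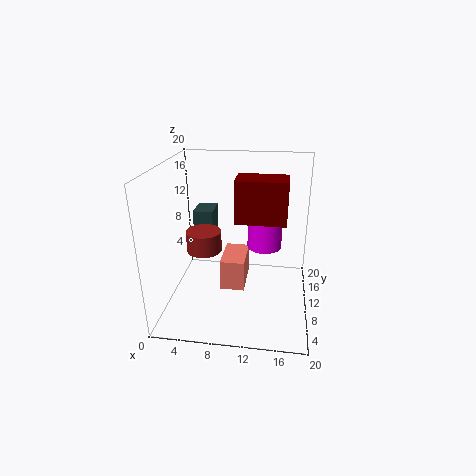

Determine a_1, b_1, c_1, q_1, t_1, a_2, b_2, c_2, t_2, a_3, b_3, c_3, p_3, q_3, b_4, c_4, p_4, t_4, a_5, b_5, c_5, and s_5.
a_1 = 2.5; b_1 = 14; c_1 = 7; q_1 = 4; t_1 = 5; a_2 = 13.5; b_2 = 13; c_2 = 7.5; t_2 = 7; a_3 = 7.5; b_3 = 9; c_3 = 2; p_3 = 3.5; q_3 = 6; b_4 = 6.5; c_4 = 13.5; p_4 = 6.5; t_4 = 5.5; a_5 = 5; b_5 = 10.5; c_5 = 7.5; s_5 = 2.5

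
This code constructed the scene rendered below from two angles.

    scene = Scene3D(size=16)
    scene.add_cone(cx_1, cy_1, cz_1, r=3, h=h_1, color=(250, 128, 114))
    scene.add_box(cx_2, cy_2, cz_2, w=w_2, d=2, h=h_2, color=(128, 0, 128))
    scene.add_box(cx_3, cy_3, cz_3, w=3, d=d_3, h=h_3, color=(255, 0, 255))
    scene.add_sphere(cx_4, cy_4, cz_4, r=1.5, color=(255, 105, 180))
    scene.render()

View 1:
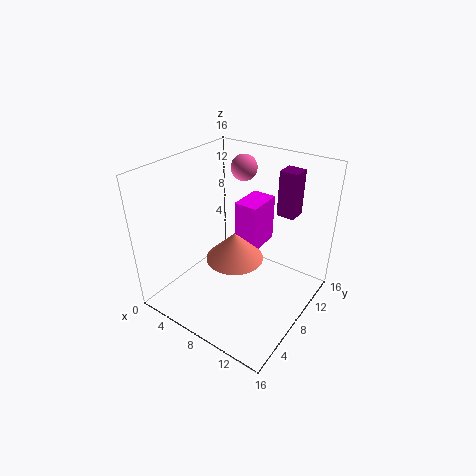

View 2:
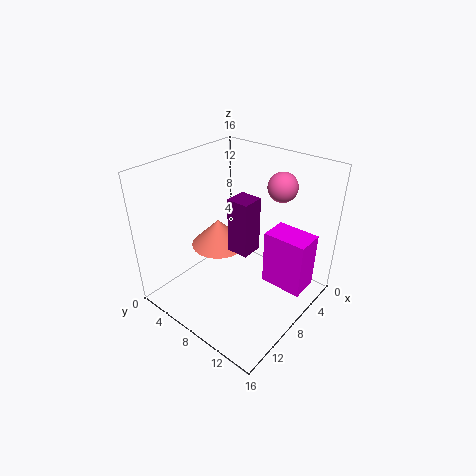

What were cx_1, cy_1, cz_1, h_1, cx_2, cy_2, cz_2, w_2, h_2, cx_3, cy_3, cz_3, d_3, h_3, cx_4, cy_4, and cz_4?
cx_1 = 9; cy_1 = 6; cz_1 = 7; h_1 = 3; cx_2 = 11; cy_2 = 11; cz_2 = 10.5; w_2 = 2; h_2 = 5; cx_3 = 5; cy_3 = 11.5; cz_3 = 4; d_3 = 4.5; h_3 = 6; cx_4 = 6; cy_4 = 12; cz_4 = 14.5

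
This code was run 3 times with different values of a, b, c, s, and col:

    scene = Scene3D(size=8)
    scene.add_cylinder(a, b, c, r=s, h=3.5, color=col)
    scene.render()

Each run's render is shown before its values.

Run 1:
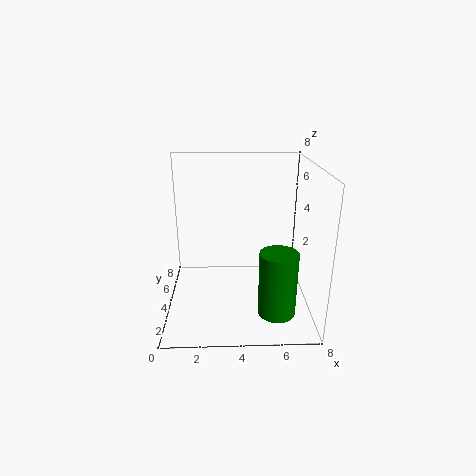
a = 6, b = 2, c = 0.5, s = 1, col = 'green'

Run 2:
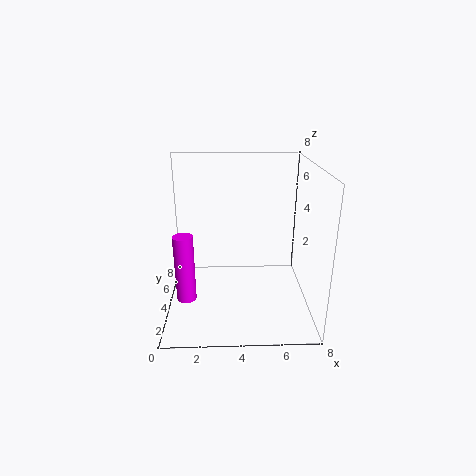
a = 1.25, b = 2, c = 1.5, s = 0.5, col = 'magenta'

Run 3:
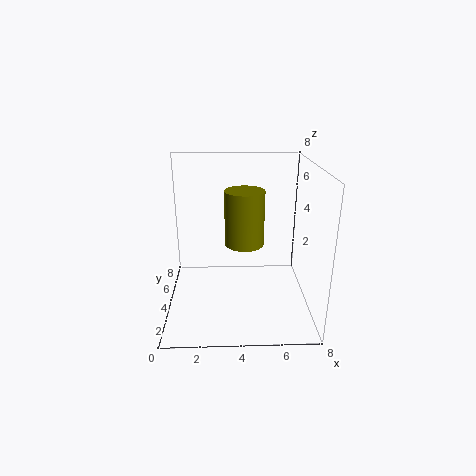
a = 4.5, b = 6.5, c = 2.5, s = 1.25, col = 'olive'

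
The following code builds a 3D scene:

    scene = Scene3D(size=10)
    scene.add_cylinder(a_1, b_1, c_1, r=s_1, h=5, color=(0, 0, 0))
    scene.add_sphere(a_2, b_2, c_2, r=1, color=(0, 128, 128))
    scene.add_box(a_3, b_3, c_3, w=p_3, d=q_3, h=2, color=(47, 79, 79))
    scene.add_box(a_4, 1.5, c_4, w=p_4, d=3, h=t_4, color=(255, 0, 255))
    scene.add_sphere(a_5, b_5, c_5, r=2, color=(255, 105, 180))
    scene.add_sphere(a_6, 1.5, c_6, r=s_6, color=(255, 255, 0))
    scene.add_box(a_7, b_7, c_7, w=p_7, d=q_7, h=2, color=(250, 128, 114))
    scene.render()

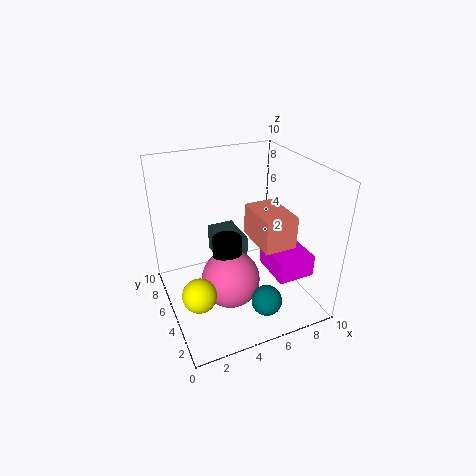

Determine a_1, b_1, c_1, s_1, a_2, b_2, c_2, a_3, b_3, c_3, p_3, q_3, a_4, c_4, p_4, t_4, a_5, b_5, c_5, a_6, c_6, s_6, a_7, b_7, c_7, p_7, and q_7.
a_1 = 4; b_1 = 4.5; c_1 = 0.5; s_1 = 1; a_2 = 5.5; b_2 = 1.5; c_2 = 2; a_3 = 4; b_3 = 5.5; c_3 = 2.5; p_3 = 2; q_3 = 3; a_4 = 6.5; c_4 = 3; p_4 = 2.5; t_4 = 1.5; a_5 = 4; b_5 = 4; c_5 = 2.5; a_6 = 1; c_6 = 4; s_6 = 1; a_7 = 5; b_7 = 1; c_7 = 6; p_7 = 2; q_7 = 3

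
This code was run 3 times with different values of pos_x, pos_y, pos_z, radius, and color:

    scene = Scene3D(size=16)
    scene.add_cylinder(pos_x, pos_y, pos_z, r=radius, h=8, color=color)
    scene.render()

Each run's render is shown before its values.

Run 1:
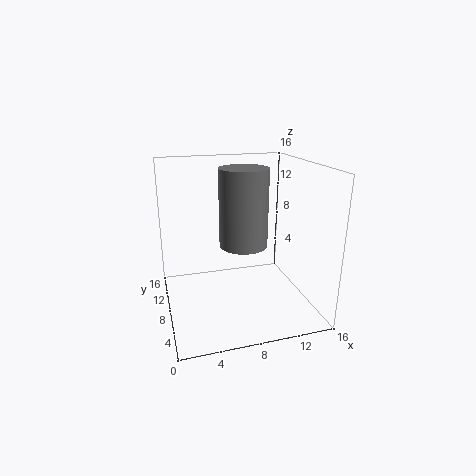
pos_x = 8
pos_y = 6
pos_z = 8
radius = 2.5
color = 'gray'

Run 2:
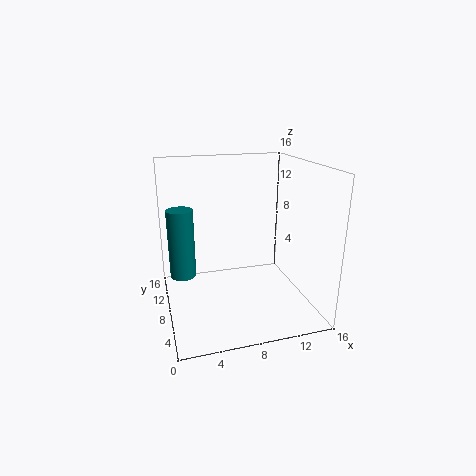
pos_x = 2
pos_y = 10.5
pos_z = 3
radius = 1.5
color = 'teal'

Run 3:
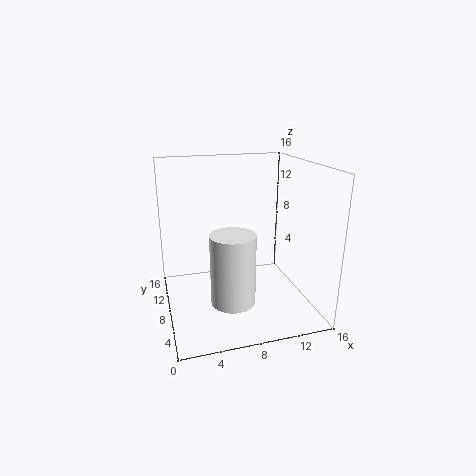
pos_x = 7
pos_y = 6.5
pos_z = 1
radius = 2.5
color = 'white'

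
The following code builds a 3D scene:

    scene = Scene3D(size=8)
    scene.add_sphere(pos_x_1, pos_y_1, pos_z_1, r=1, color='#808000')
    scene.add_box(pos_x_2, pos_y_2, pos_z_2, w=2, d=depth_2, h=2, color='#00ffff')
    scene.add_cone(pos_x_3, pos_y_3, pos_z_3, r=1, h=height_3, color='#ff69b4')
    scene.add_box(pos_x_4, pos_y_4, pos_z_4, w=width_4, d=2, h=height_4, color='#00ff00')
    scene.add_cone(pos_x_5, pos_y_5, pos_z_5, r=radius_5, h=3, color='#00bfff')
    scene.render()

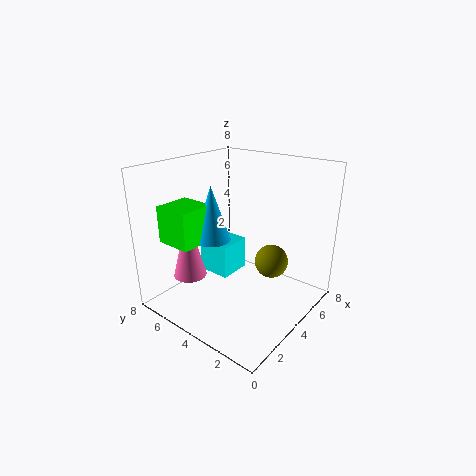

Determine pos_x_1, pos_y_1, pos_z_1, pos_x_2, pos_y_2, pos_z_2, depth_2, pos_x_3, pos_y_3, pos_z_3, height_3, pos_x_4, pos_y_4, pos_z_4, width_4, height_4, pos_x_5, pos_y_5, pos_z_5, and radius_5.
pos_x_1 = 6
pos_y_1 = 3
pos_z_1 = 2
pos_x_2 = 4
pos_y_2 = 5
pos_z_2 = 1
depth_2 = 2
pos_x_3 = 3
pos_y_3 = 7
pos_z_3 = 1
height_3 = 4
pos_x_4 = 1
pos_y_4 = 5
pos_z_4 = 4
width_4 = 2
height_4 = 2
pos_x_5 = 3
pos_y_5 = 5
pos_z_5 = 4
radius_5 = 1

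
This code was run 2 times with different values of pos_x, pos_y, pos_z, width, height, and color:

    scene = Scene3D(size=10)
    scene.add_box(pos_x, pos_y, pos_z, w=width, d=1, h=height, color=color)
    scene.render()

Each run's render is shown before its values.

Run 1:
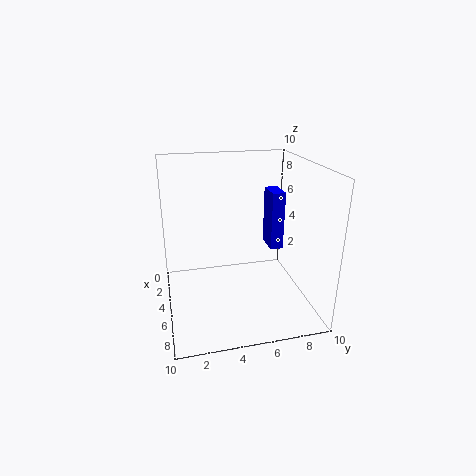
pos_x = 1.5
pos_y = 8
pos_z = 3
width = 2
height = 4.5
color = 'blue'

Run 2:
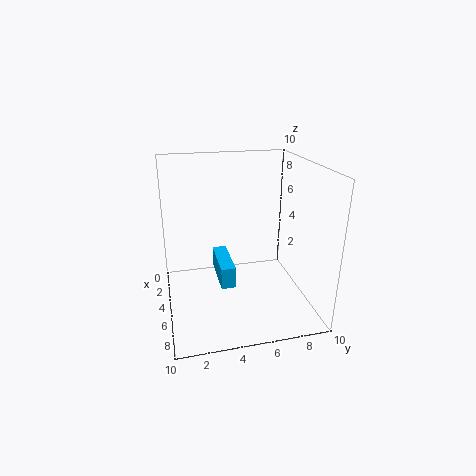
pos_x = 3
pos_y = 3.5
pos_z = 2
width = 3.5
height = 1.5
color = 'deepskyblue'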